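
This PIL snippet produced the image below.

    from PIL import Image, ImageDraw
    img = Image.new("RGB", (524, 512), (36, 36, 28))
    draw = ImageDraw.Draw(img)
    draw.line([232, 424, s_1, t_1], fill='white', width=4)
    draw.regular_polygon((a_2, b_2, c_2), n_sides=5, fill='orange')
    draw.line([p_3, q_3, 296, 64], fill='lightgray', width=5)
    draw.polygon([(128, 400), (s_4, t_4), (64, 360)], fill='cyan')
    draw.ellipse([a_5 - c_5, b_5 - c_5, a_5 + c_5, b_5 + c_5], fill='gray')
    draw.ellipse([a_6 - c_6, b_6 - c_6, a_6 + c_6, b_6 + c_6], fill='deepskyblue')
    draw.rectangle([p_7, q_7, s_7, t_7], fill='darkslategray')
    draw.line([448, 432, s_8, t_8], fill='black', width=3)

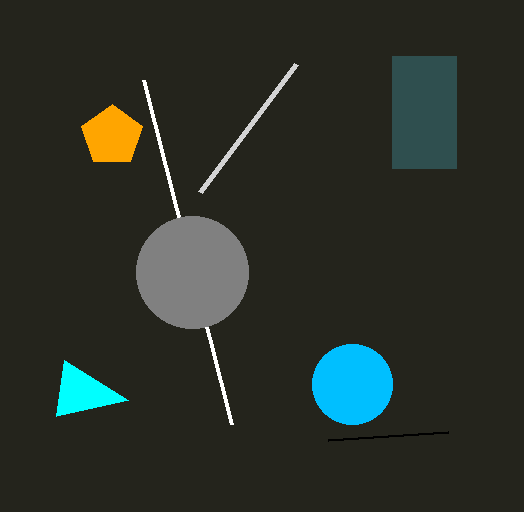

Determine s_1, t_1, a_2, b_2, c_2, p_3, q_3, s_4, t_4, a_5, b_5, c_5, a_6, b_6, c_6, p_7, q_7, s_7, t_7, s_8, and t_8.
s_1 = 144; t_1 = 80; a_2 = 112; b_2 = 136; c_2 = 32; p_3 = 200; q_3 = 192; s_4 = 56; t_4 = 416; a_5 = 192; b_5 = 272; c_5 = 56; a_6 = 352; b_6 = 384; c_6 = 40; p_7 = 392; q_7 = 56; s_7 = 456; t_7 = 168; s_8 = 328; t_8 = 440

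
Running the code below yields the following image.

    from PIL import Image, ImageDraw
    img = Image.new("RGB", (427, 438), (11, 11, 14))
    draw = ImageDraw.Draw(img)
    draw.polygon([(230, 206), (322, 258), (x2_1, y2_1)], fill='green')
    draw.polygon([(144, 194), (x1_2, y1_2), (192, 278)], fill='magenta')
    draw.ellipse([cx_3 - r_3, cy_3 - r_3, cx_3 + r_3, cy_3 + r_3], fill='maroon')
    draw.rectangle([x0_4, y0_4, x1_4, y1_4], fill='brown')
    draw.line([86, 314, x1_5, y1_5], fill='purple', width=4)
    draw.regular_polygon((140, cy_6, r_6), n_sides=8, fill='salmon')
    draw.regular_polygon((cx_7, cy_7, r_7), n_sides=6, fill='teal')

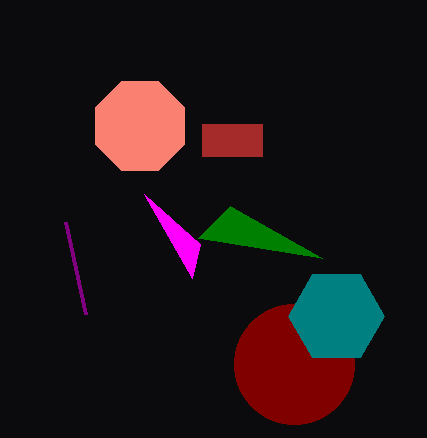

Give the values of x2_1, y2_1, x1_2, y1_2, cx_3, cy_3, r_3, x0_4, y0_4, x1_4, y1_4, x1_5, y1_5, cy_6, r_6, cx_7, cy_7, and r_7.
x2_1 = 198
y2_1 = 238
x1_2 = 200
y1_2 = 244
cx_3 = 294
cy_3 = 364
r_3 = 60
x0_4 = 202
y0_4 = 124
x1_4 = 262
y1_4 = 156
x1_5 = 66
y1_5 = 222
cy_6 = 126
r_6 = 48
cx_7 = 336
cy_7 = 316
r_7 = 48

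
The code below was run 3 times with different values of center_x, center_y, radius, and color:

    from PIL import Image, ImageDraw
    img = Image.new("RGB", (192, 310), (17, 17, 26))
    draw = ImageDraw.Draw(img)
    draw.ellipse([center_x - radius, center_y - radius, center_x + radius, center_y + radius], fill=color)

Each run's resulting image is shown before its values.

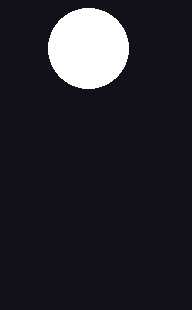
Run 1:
center_x = 88, center_y = 48, radius = 40, color = 'white'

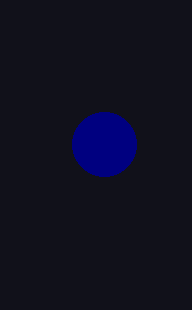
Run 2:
center_x = 104; center_y = 144; radius = 32; color = 'navy'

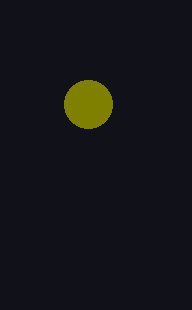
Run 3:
center_x = 88
center_y = 104
radius = 24
color = 'olive'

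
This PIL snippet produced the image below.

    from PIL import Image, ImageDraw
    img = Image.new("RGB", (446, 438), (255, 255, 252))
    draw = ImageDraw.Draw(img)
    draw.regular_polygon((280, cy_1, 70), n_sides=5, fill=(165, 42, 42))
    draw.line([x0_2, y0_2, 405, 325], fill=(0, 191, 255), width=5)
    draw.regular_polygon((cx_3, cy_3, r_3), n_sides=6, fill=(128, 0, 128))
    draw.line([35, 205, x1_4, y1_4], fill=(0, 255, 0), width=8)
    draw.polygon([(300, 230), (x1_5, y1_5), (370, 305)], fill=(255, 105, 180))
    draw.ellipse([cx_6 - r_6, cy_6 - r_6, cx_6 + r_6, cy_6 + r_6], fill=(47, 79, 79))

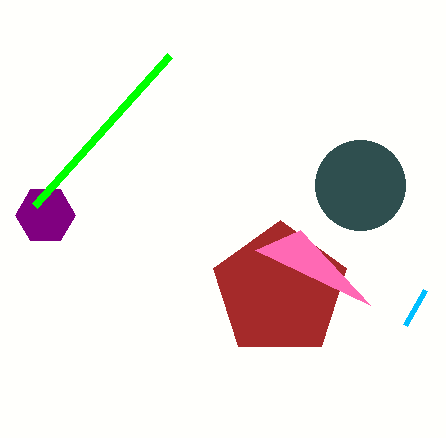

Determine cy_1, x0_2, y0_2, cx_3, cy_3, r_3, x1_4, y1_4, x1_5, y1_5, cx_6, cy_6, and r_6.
cy_1 = 290, x0_2 = 425, y0_2 = 290, cx_3 = 45, cy_3 = 215, r_3 = 30, x1_4 = 170, y1_4 = 55, x1_5 = 255, y1_5 = 250, cx_6 = 360, cy_6 = 185, r_6 = 45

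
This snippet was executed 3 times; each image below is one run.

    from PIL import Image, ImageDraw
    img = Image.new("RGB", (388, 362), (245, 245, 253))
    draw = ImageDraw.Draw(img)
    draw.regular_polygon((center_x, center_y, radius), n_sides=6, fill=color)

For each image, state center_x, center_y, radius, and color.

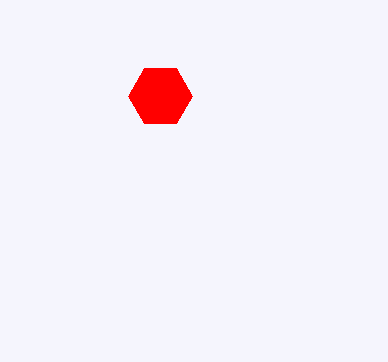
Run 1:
center_x = 160
center_y = 96
radius = 32
color = 'red'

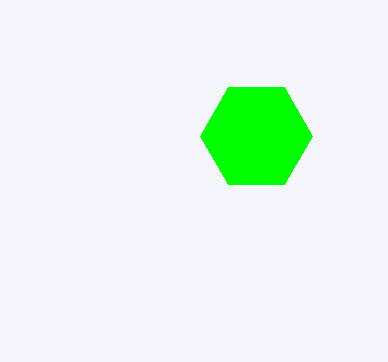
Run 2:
center_x = 256; center_y = 136; radius = 56; color = 'lime'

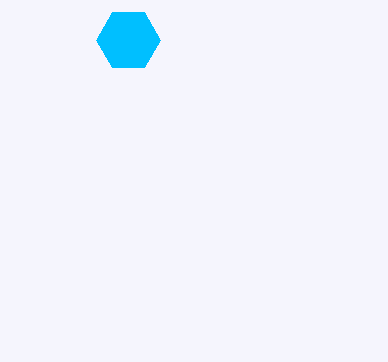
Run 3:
center_x = 128, center_y = 40, radius = 32, color = 'deepskyblue'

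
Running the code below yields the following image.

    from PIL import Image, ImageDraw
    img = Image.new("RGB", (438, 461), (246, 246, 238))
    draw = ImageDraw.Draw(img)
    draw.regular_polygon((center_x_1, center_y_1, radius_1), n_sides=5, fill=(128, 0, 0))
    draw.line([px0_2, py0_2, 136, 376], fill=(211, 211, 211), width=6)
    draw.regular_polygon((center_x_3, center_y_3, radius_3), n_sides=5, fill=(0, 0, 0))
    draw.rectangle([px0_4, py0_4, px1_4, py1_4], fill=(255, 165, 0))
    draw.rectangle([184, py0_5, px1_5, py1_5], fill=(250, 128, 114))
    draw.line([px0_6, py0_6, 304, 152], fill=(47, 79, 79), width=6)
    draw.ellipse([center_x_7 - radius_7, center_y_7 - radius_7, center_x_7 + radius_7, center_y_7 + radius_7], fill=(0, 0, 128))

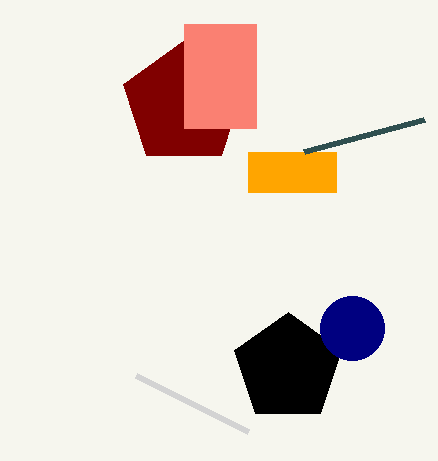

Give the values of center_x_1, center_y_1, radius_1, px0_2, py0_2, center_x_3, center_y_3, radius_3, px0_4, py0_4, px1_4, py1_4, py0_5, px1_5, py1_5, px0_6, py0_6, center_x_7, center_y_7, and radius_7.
center_x_1 = 184, center_y_1 = 104, radius_1 = 64, px0_2 = 248, py0_2 = 432, center_x_3 = 288, center_y_3 = 368, radius_3 = 56, px0_4 = 248, py0_4 = 152, px1_4 = 336, py1_4 = 192, py0_5 = 24, px1_5 = 256, py1_5 = 128, px0_6 = 424, py0_6 = 120, center_x_7 = 352, center_y_7 = 328, radius_7 = 32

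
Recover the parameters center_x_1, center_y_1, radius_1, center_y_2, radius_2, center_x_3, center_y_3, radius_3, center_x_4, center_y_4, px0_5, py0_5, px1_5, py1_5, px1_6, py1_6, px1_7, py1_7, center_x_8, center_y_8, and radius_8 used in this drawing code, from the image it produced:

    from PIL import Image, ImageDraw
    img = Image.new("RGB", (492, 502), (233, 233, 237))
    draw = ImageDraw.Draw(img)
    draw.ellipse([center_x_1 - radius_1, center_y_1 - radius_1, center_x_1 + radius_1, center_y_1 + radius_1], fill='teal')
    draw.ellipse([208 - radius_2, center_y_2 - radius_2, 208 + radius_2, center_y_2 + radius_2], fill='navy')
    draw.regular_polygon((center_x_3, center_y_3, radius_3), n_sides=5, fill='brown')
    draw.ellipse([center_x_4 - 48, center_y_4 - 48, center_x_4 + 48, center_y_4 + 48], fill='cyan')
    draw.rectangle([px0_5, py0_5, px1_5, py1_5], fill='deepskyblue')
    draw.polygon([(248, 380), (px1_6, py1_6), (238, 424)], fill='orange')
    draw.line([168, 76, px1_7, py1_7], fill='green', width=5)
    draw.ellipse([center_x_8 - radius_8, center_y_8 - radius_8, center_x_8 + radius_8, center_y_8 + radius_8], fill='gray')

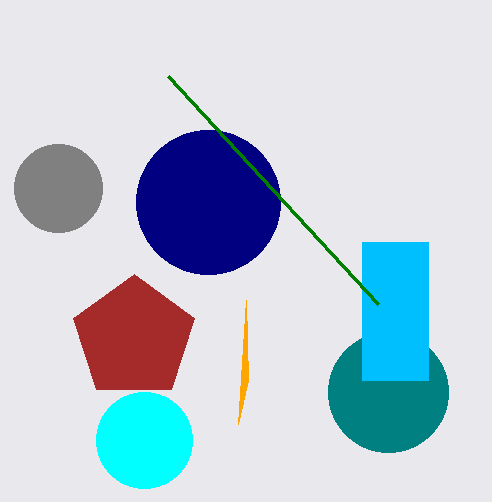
center_x_1 = 388; center_y_1 = 392; radius_1 = 60; center_y_2 = 202; radius_2 = 72; center_x_3 = 134; center_y_3 = 338; radius_3 = 64; center_x_4 = 144; center_y_4 = 440; px0_5 = 362; py0_5 = 242; px1_5 = 428; py1_5 = 380; px1_6 = 246; py1_6 = 300; px1_7 = 378; py1_7 = 304; center_x_8 = 58; center_y_8 = 188; radius_8 = 44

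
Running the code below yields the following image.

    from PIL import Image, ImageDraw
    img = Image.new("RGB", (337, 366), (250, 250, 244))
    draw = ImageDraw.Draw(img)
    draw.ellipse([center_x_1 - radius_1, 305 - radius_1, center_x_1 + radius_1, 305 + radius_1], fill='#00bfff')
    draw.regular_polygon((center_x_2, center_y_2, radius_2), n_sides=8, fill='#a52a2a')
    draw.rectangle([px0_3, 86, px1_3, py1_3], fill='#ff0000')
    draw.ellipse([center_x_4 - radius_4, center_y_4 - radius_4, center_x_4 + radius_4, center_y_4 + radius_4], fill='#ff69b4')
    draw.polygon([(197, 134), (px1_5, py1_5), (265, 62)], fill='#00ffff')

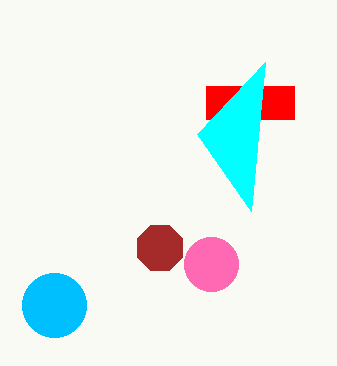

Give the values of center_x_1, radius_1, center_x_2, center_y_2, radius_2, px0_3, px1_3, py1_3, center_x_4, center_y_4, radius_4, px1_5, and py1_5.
center_x_1 = 54
radius_1 = 32
center_x_2 = 160
center_y_2 = 248
radius_2 = 24
px0_3 = 206
px1_3 = 294
py1_3 = 119
center_x_4 = 211
center_y_4 = 264
radius_4 = 27
px1_5 = 251
py1_5 = 211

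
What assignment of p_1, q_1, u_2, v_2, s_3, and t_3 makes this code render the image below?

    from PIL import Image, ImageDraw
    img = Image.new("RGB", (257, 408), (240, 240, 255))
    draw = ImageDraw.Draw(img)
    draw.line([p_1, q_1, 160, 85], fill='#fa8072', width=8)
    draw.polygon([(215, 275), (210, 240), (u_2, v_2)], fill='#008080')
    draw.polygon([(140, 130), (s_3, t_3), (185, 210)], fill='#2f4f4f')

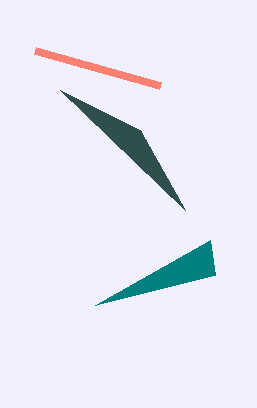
p_1 = 35, q_1 = 50, u_2 = 95, v_2 = 305, s_3 = 60, t_3 = 90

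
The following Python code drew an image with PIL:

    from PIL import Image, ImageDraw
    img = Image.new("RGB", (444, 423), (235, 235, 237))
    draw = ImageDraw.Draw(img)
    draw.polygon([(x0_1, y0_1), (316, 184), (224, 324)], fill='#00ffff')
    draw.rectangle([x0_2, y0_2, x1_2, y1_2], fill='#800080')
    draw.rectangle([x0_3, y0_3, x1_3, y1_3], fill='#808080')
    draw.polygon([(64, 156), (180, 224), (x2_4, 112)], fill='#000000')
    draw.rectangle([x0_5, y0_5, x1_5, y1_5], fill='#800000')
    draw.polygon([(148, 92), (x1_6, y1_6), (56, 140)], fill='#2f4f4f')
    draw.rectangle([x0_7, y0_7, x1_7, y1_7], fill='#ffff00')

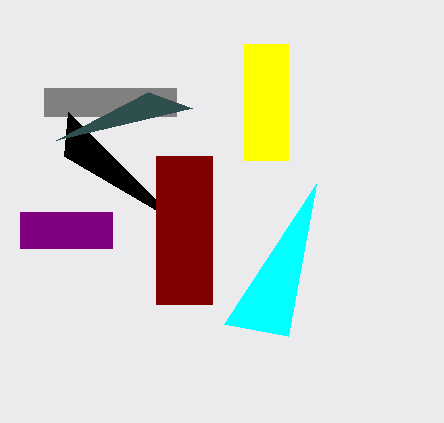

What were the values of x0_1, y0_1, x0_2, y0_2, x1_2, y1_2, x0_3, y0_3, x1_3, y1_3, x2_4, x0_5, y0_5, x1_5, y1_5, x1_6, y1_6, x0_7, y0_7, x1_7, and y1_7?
x0_1 = 288, y0_1 = 336, x0_2 = 20, y0_2 = 212, x1_2 = 112, y1_2 = 248, x0_3 = 44, y0_3 = 88, x1_3 = 176, y1_3 = 116, x2_4 = 68, x0_5 = 156, y0_5 = 156, x1_5 = 212, y1_5 = 304, x1_6 = 192, y1_6 = 108, x0_7 = 244, y0_7 = 44, x1_7 = 288, y1_7 = 160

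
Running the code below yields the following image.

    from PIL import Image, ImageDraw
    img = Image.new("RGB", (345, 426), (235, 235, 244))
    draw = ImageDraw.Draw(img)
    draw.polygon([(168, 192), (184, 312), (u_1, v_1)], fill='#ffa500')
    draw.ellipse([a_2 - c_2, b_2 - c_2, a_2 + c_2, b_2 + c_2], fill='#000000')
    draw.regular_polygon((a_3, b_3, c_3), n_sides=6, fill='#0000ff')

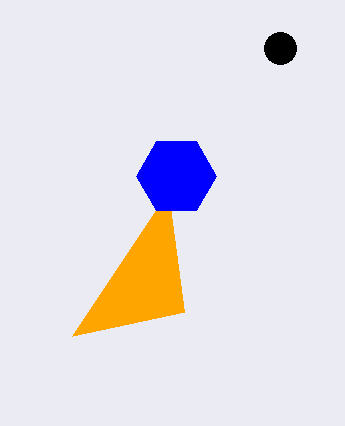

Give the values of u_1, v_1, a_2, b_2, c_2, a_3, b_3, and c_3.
u_1 = 72; v_1 = 336; a_2 = 280; b_2 = 48; c_2 = 16; a_3 = 176; b_3 = 176; c_3 = 40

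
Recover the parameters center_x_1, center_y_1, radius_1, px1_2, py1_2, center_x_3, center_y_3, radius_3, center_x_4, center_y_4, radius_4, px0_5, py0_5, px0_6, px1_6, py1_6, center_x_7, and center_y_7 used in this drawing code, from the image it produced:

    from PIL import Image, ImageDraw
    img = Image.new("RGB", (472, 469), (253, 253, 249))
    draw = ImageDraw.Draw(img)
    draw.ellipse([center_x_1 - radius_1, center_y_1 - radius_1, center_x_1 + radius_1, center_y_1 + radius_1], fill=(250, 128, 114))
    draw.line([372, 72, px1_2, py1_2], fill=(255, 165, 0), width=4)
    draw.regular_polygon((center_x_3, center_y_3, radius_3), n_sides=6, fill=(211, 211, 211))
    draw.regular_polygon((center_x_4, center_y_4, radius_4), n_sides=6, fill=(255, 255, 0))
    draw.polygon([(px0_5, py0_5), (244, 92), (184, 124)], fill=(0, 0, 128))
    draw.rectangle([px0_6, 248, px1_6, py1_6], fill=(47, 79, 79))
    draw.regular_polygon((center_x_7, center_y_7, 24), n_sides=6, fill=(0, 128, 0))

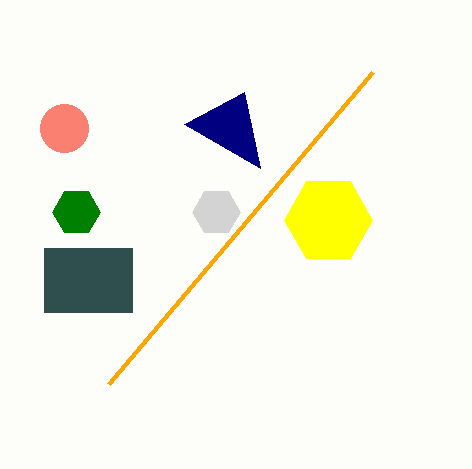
center_x_1 = 64, center_y_1 = 128, radius_1 = 24, px1_2 = 108, py1_2 = 384, center_x_3 = 216, center_y_3 = 212, radius_3 = 24, center_x_4 = 328, center_y_4 = 220, radius_4 = 44, px0_5 = 260, py0_5 = 168, px0_6 = 44, px1_6 = 132, py1_6 = 312, center_x_7 = 76, center_y_7 = 212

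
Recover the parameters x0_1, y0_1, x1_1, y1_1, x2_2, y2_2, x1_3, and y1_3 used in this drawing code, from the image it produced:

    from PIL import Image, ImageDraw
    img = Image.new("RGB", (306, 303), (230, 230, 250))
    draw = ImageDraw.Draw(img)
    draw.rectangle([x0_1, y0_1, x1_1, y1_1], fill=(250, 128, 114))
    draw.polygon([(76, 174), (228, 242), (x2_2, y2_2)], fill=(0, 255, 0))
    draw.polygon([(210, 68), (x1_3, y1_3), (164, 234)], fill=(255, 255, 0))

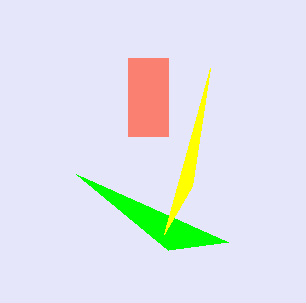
x0_1 = 128; y0_1 = 58; x1_1 = 168; y1_1 = 136; x2_2 = 168; y2_2 = 250; x1_3 = 192; y1_3 = 186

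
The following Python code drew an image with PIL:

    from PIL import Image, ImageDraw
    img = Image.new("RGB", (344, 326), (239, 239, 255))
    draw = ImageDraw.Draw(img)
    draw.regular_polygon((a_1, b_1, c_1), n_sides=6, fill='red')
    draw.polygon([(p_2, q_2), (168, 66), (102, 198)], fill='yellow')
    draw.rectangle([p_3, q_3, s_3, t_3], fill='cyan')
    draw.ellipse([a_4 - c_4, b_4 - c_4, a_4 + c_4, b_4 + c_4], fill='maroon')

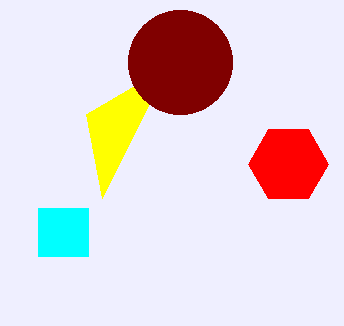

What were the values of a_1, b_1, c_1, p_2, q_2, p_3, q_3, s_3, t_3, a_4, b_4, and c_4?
a_1 = 288
b_1 = 164
c_1 = 40
p_2 = 86
q_2 = 114
p_3 = 38
q_3 = 208
s_3 = 88
t_3 = 256
a_4 = 180
b_4 = 62
c_4 = 52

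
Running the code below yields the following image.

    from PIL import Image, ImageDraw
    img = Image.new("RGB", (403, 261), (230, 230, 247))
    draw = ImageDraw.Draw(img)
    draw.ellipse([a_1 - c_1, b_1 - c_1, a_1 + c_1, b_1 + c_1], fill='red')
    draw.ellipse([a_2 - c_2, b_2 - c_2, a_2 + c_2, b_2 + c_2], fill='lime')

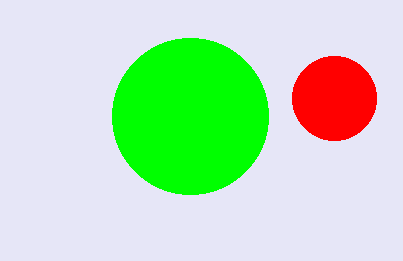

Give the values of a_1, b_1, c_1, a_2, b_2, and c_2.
a_1 = 334, b_1 = 98, c_1 = 42, a_2 = 190, b_2 = 116, c_2 = 78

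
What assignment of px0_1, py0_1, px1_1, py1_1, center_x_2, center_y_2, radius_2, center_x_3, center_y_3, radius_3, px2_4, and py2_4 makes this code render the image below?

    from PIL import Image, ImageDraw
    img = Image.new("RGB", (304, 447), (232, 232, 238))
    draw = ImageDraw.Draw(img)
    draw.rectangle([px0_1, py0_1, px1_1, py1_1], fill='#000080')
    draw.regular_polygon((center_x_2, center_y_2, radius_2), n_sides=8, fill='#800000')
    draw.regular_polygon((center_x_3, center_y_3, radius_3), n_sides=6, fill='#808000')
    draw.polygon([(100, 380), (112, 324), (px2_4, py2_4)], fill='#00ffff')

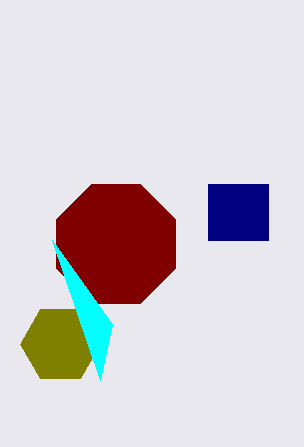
px0_1 = 208, py0_1 = 184, px1_1 = 268, py1_1 = 240, center_x_2 = 116, center_y_2 = 244, radius_2 = 64, center_x_3 = 60, center_y_3 = 344, radius_3 = 40, px2_4 = 52, py2_4 = 240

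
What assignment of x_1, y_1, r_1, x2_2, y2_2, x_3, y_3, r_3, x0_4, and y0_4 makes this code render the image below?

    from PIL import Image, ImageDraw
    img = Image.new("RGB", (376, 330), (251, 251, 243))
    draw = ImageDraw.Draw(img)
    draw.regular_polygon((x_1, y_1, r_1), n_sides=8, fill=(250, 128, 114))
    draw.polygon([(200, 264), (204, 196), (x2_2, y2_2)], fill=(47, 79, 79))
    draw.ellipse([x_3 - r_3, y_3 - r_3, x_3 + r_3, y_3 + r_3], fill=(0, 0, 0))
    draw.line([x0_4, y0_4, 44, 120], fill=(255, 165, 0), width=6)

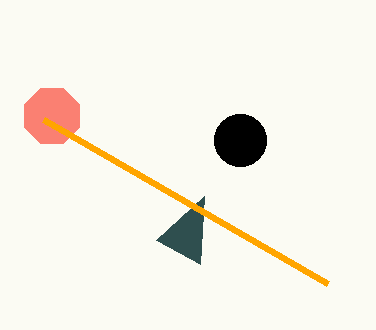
x_1 = 52; y_1 = 116; r_1 = 30; x2_2 = 156; y2_2 = 240; x_3 = 240; y_3 = 140; r_3 = 26; x0_4 = 328; y0_4 = 284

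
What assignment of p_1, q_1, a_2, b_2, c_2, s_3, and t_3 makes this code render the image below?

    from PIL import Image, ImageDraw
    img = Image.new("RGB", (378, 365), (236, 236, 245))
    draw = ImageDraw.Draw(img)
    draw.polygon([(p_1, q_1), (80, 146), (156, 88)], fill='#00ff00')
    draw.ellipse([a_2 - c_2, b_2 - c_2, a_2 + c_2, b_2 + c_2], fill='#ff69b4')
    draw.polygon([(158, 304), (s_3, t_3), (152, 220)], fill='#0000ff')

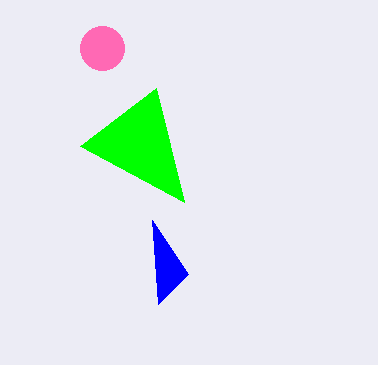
p_1 = 184, q_1 = 202, a_2 = 102, b_2 = 48, c_2 = 22, s_3 = 188, t_3 = 274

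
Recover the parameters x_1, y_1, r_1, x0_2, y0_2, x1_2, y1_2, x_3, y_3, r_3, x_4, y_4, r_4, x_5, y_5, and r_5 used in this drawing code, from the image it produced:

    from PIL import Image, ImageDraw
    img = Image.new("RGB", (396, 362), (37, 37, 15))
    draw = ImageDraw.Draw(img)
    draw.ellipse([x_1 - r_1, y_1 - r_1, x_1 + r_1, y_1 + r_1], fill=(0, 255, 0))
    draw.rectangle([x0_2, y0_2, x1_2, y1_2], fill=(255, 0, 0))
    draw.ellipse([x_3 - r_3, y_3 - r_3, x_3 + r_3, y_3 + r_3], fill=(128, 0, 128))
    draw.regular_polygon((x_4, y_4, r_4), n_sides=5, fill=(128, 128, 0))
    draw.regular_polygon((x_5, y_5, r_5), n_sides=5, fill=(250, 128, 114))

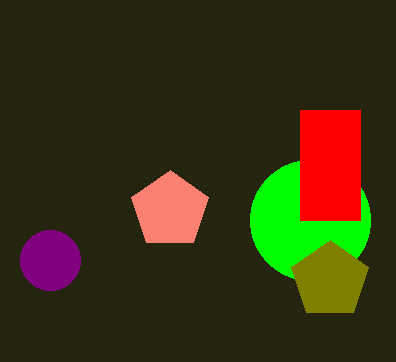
x_1 = 310, y_1 = 220, r_1 = 60, x0_2 = 300, y0_2 = 110, x1_2 = 360, y1_2 = 220, x_3 = 50, y_3 = 260, r_3 = 30, x_4 = 330, y_4 = 280, r_4 = 40, x_5 = 170, y_5 = 210, r_5 = 40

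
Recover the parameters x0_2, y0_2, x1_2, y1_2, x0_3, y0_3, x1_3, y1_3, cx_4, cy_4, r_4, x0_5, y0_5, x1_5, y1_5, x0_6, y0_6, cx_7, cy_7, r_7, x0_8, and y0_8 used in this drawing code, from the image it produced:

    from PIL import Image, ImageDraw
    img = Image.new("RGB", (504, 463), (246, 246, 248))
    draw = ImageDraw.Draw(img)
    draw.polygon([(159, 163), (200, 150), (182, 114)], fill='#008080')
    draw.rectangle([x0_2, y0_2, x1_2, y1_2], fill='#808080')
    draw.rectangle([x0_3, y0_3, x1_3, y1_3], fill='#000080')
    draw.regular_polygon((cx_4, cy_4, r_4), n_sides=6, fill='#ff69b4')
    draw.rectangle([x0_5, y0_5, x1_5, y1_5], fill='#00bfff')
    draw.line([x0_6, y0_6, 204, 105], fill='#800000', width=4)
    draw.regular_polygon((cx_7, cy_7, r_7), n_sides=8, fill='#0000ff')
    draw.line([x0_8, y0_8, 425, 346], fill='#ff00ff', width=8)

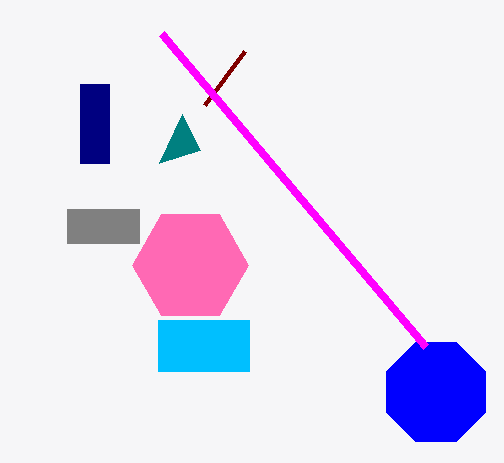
x0_2 = 67
y0_2 = 209
x1_2 = 139
y1_2 = 243
x0_3 = 80
y0_3 = 84
x1_3 = 109
y1_3 = 163
cx_4 = 190
cy_4 = 265
r_4 = 58
x0_5 = 158
y0_5 = 320
x1_5 = 249
y1_5 = 371
x0_6 = 244
y0_6 = 51
cx_7 = 436
cy_7 = 392
r_7 = 54
x0_8 = 161
y0_8 = 33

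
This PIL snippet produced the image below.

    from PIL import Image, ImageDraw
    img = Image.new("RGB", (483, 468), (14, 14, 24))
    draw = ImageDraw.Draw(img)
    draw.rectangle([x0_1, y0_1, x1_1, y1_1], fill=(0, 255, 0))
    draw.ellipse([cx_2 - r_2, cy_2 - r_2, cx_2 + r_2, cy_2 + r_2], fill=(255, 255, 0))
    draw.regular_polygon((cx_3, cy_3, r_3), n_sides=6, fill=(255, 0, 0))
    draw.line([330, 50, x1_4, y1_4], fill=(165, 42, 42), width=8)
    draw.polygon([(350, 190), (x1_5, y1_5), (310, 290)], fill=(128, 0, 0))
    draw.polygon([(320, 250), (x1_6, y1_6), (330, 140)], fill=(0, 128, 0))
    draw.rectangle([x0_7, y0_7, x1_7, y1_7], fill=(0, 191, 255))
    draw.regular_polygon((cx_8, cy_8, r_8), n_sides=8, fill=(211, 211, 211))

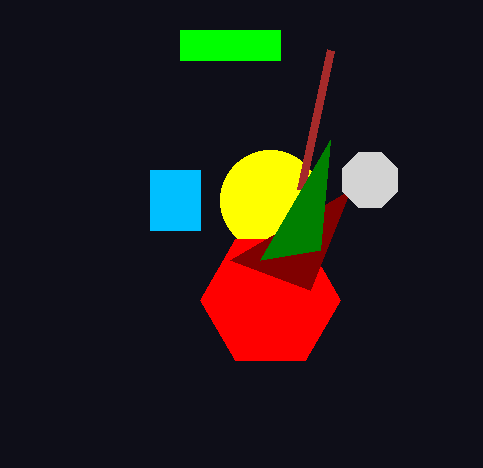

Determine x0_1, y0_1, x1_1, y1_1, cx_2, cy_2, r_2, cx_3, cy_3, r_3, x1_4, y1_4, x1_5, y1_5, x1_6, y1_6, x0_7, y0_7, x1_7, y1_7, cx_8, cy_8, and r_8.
x0_1 = 180
y0_1 = 30
x1_1 = 280
y1_1 = 60
cx_2 = 270
cy_2 = 200
r_2 = 50
cx_3 = 270
cy_3 = 300
r_3 = 70
x1_4 = 300
y1_4 = 190
x1_5 = 230
y1_5 = 260
x1_6 = 260
y1_6 = 260
x0_7 = 150
y0_7 = 170
x1_7 = 200
y1_7 = 230
cx_8 = 370
cy_8 = 180
r_8 = 30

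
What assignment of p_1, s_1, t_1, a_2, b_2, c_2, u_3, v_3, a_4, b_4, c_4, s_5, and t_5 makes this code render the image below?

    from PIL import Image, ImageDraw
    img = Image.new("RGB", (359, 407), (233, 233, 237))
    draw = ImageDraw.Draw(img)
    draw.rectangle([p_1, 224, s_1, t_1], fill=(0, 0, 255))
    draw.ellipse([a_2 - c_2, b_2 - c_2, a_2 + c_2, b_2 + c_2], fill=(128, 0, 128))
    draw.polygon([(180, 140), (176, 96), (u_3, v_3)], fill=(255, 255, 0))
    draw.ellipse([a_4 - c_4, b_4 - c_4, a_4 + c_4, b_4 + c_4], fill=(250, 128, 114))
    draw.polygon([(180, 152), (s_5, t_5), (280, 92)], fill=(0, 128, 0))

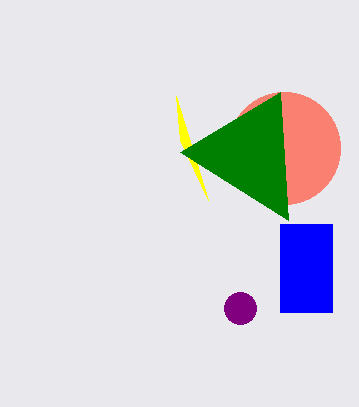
p_1 = 280; s_1 = 332; t_1 = 312; a_2 = 240; b_2 = 308; c_2 = 16; u_3 = 208; v_3 = 200; a_4 = 284; b_4 = 148; c_4 = 56; s_5 = 288; t_5 = 220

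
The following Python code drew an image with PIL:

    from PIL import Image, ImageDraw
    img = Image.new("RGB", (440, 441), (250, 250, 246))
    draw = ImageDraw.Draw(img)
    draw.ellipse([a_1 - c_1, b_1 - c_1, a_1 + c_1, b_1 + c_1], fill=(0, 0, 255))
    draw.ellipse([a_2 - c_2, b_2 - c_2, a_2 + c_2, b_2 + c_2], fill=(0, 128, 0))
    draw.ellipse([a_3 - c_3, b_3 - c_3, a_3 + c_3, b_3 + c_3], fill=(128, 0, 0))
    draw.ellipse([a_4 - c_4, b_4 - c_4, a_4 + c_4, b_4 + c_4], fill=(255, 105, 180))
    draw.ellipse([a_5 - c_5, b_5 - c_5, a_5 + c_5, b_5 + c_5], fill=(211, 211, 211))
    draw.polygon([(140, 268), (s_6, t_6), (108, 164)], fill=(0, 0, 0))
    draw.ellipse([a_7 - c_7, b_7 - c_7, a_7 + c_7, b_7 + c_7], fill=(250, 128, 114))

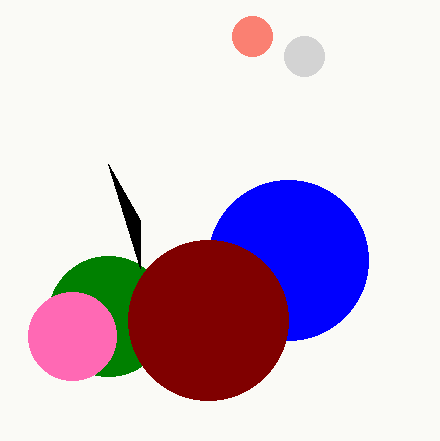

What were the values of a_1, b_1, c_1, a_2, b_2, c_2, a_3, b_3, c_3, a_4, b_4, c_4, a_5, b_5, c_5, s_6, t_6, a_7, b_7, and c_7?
a_1 = 288; b_1 = 260; c_1 = 80; a_2 = 108; b_2 = 316; c_2 = 60; a_3 = 208; b_3 = 320; c_3 = 80; a_4 = 72; b_4 = 336; c_4 = 44; a_5 = 304; b_5 = 56; c_5 = 20; s_6 = 140; t_6 = 220; a_7 = 252; b_7 = 36; c_7 = 20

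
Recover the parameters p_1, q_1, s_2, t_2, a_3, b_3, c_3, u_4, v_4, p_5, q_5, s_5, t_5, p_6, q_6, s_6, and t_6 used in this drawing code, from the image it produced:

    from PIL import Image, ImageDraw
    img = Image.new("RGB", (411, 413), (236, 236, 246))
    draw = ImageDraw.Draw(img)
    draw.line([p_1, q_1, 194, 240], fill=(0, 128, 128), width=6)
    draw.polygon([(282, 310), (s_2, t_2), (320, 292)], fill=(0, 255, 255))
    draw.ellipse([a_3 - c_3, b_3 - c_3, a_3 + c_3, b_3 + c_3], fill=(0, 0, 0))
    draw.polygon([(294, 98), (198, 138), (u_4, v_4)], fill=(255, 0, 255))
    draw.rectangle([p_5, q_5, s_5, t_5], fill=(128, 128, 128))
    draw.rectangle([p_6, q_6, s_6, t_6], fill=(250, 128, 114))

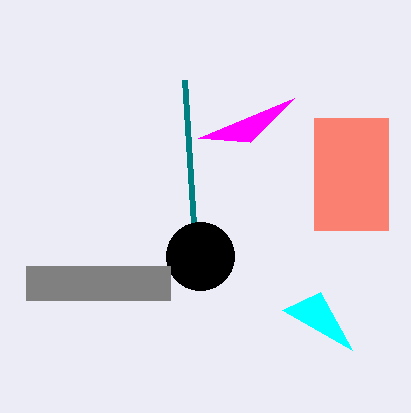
p_1 = 184, q_1 = 80, s_2 = 352, t_2 = 350, a_3 = 200, b_3 = 256, c_3 = 34, u_4 = 250, v_4 = 142, p_5 = 26, q_5 = 266, s_5 = 170, t_5 = 300, p_6 = 314, q_6 = 118, s_6 = 388, t_6 = 230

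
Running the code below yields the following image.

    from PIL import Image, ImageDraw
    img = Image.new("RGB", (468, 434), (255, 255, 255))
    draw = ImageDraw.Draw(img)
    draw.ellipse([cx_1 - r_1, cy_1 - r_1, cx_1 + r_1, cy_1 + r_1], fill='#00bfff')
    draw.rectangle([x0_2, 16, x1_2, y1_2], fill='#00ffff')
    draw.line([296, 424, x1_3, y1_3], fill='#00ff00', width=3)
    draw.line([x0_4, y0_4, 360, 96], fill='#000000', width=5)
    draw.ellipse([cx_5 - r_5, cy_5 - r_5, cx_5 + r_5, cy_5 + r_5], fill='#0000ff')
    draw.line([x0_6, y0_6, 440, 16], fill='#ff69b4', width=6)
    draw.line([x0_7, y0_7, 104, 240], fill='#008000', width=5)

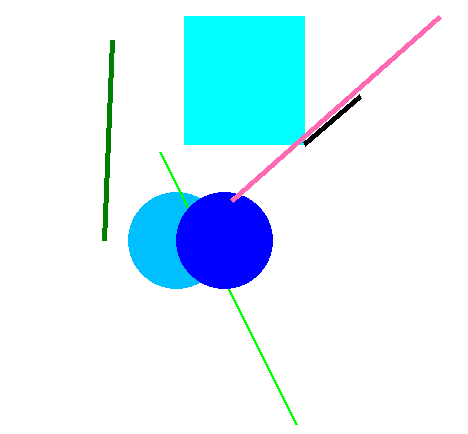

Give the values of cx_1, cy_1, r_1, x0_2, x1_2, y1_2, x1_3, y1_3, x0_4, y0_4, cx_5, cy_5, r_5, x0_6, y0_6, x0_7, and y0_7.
cx_1 = 176; cy_1 = 240; r_1 = 48; x0_2 = 184; x1_2 = 304; y1_2 = 144; x1_3 = 160; y1_3 = 152; x0_4 = 304; y0_4 = 144; cx_5 = 224; cy_5 = 240; r_5 = 48; x0_6 = 232; y0_6 = 200; x0_7 = 112; y0_7 = 40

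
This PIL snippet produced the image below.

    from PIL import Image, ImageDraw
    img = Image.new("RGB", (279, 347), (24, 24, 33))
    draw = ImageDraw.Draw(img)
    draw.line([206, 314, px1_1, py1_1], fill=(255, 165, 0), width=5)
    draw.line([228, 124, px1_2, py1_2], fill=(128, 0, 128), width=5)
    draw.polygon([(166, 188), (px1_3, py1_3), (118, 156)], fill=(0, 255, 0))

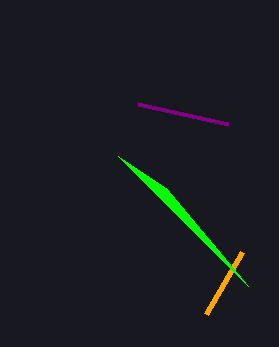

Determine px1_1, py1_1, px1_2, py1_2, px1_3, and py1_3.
px1_1 = 242; py1_1 = 252; px1_2 = 138; py1_2 = 104; px1_3 = 248; py1_3 = 286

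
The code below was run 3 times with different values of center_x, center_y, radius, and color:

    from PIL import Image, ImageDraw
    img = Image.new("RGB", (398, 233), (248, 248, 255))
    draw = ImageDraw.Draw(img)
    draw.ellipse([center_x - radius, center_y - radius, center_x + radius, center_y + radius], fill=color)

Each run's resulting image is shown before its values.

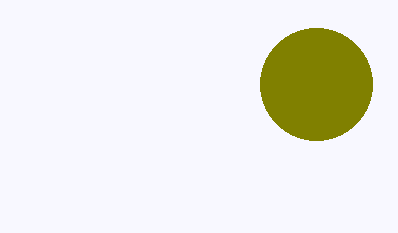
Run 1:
center_x = 316, center_y = 84, radius = 56, color = 'olive'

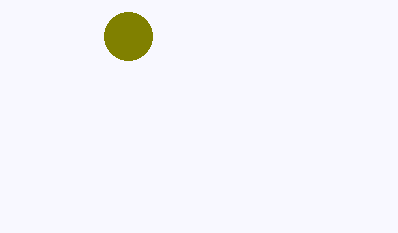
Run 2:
center_x = 128
center_y = 36
radius = 24
color = 'olive'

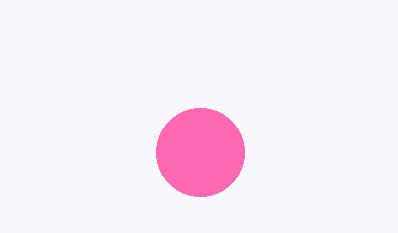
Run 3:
center_x = 200
center_y = 152
radius = 44
color = 'hotpink'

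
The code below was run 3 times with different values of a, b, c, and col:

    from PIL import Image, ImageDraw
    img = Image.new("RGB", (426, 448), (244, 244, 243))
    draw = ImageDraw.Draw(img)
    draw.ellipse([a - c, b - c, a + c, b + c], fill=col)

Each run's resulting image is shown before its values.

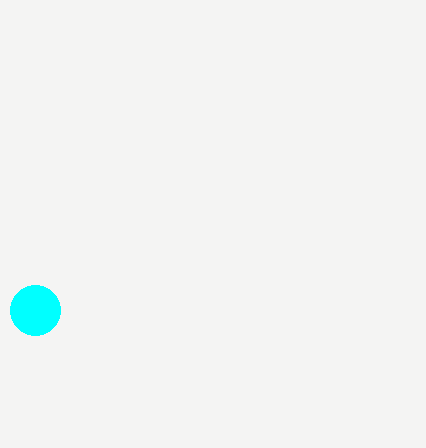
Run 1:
a = 35, b = 310, c = 25, col = 'cyan'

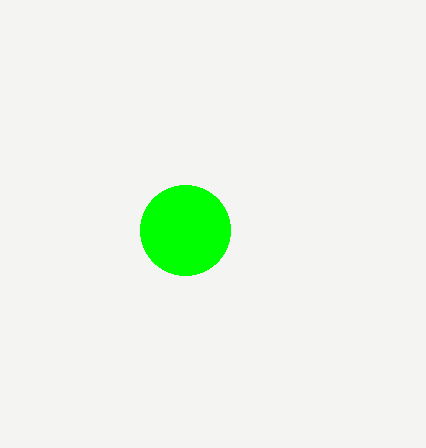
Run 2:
a = 185, b = 230, c = 45, col = 'lime'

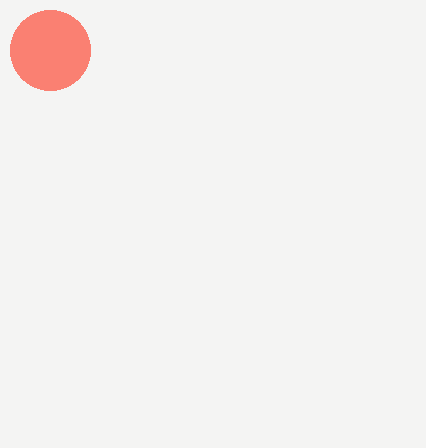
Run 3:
a = 50, b = 50, c = 40, col = 'salmon'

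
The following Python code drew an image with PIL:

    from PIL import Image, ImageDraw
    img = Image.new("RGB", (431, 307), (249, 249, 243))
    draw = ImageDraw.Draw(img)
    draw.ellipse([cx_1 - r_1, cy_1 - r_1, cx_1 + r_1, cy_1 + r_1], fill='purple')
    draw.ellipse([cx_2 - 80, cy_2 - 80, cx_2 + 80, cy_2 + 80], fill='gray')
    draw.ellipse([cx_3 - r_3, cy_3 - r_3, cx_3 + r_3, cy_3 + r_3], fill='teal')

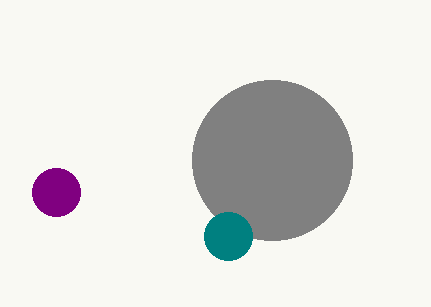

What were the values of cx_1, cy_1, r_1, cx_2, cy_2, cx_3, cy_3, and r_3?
cx_1 = 56
cy_1 = 192
r_1 = 24
cx_2 = 272
cy_2 = 160
cx_3 = 228
cy_3 = 236
r_3 = 24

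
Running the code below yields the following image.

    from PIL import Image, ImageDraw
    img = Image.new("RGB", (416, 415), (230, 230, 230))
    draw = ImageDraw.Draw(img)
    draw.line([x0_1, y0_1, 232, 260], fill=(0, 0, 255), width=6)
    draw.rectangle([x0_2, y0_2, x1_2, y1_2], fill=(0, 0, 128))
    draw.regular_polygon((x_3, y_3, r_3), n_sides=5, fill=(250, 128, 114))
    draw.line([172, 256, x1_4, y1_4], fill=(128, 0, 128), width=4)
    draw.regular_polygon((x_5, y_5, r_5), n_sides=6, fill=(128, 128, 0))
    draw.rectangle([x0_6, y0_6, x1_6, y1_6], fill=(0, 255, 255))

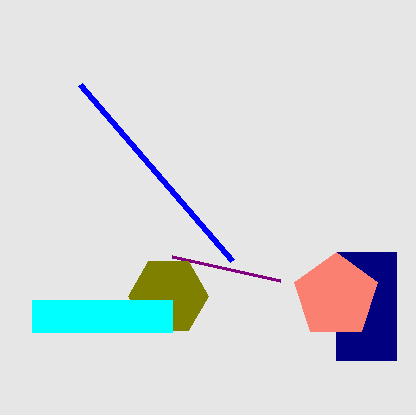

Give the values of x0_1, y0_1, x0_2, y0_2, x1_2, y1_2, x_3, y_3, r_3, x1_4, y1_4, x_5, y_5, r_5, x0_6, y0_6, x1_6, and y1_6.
x0_1 = 80
y0_1 = 84
x0_2 = 336
y0_2 = 252
x1_2 = 396
y1_2 = 360
x_3 = 336
y_3 = 296
r_3 = 44
x1_4 = 280
y1_4 = 280
x_5 = 168
y_5 = 296
r_5 = 40
x0_6 = 32
y0_6 = 300
x1_6 = 172
y1_6 = 332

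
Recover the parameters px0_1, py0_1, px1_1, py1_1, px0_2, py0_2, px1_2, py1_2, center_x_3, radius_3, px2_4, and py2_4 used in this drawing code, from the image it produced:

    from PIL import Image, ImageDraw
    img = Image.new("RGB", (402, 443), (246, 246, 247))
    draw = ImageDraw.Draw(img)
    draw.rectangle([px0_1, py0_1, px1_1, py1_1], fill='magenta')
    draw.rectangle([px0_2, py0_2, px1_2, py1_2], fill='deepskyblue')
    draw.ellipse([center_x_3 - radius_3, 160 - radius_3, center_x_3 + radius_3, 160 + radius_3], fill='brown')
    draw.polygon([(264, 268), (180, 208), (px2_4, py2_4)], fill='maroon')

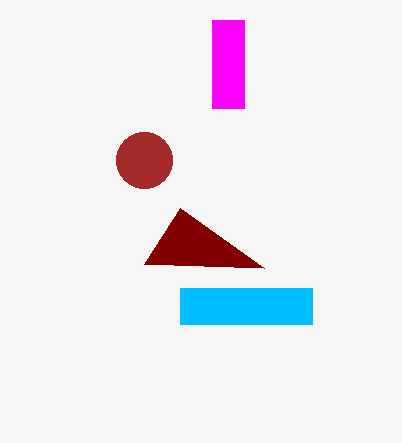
px0_1 = 212; py0_1 = 20; px1_1 = 244; py1_1 = 108; px0_2 = 180; py0_2 = 288; px1_2 = 312; py1_2 = 324; center_x_3 = 144; radius_3 = 28; px2_4 = 144; py2_4 = 264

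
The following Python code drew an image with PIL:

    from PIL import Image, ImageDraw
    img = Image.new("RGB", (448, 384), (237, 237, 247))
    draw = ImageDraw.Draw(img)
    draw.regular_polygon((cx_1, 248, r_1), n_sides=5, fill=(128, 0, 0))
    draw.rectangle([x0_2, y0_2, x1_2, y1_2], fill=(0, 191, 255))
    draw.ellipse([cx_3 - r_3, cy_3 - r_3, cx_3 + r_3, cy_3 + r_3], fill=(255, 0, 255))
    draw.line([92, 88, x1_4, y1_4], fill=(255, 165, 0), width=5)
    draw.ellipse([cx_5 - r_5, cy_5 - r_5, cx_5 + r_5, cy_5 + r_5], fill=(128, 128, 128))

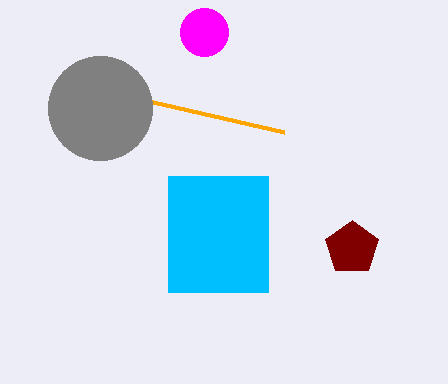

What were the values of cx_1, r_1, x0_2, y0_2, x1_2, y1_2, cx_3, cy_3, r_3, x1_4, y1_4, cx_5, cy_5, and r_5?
cx_1 = 352; r_1 = 28; x0_2 = 168; y0_2 = 176; x1_2 = 268; y1_2 = 292; cx_3 = 204; cy_3 = 32; r_3 = 24; x1_4 = 284; y1_4 = 132; cx_5 = 100; cy_5 = 108; r_5 = 52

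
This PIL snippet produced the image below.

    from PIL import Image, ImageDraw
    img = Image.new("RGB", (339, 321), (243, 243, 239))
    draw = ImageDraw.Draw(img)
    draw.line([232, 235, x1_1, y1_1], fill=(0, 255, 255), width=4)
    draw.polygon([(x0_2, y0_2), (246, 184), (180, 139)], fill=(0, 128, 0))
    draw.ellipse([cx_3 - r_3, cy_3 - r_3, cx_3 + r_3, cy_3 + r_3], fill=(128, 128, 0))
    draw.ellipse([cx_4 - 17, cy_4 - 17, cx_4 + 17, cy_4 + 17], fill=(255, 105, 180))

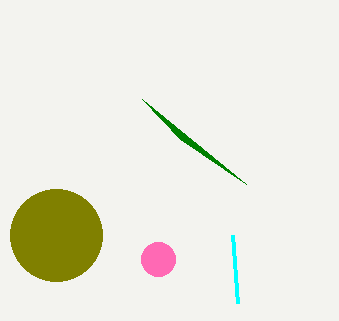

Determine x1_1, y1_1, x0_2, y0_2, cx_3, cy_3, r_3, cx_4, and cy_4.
x1_1 = 237; y1_1 = 303; x0_2 = 142; y0_2 = 99; cx_3 = 56; cy_3 = 235; r_3 = 46; cx_4 = 158; cy_4 = 259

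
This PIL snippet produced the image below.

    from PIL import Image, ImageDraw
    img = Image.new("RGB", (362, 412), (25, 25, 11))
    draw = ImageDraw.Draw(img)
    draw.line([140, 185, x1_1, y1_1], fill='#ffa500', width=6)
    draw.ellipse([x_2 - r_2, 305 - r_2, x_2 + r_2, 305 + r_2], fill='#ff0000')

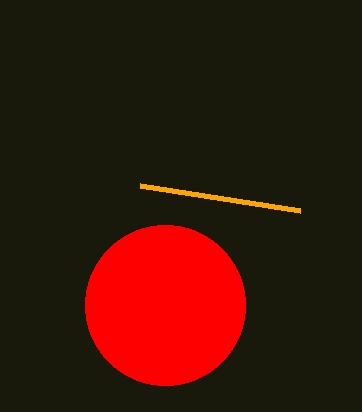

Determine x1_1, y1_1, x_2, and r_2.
x1_1 = 300; y1_1 = 210; x_2 = 165; r_2 = 80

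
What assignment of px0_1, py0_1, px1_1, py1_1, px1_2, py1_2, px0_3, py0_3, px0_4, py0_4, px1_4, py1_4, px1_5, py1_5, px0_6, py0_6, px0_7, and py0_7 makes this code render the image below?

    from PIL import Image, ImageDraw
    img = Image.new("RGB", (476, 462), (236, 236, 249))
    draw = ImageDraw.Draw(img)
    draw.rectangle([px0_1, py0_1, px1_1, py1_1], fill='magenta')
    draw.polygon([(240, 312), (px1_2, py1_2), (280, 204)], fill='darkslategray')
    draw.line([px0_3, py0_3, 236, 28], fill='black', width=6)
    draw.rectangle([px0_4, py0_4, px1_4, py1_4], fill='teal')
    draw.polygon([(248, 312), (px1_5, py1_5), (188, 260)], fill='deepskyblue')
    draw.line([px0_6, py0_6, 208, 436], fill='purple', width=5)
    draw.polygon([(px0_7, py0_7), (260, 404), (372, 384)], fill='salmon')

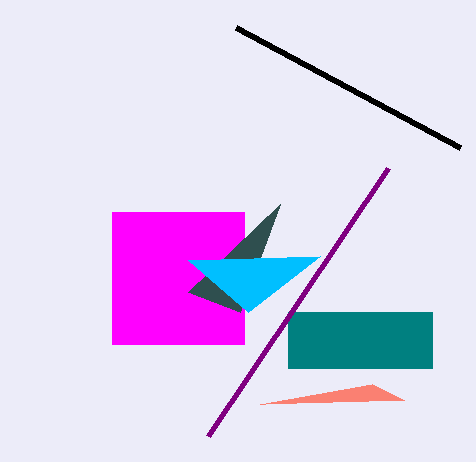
px0_1 = 112; py0_1 = 212; px1_1 = 244; py1_1 = 344; px1_2 = 188; py1_2 = 292; px0_3 = 460; py0_3 = 148; px0_4 = 288; py0_4 = 312; px1_4 = 432; py1_4 = 368; px1_5 = 320; py1_5 = 256; px0_6 = 388; py0_6 = 168; px0_7 = 404; py0_7 = 400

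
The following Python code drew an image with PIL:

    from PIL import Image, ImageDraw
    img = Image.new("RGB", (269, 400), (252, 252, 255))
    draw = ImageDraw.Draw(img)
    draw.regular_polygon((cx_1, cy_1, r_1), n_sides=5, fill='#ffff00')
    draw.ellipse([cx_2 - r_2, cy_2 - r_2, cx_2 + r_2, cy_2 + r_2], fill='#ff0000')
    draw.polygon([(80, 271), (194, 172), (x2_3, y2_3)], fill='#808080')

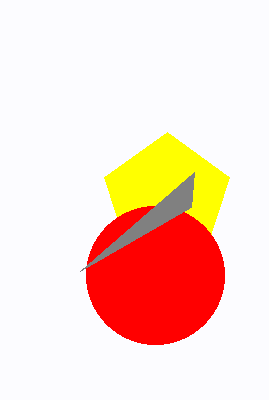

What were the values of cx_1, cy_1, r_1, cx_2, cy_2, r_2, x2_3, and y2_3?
cx_1 = 167
cy_1 = 198
r_1 = 66
cx_2 = 155
cy_2 = 275
r_2 = 69
x2_3 = 191
y2_3 = 207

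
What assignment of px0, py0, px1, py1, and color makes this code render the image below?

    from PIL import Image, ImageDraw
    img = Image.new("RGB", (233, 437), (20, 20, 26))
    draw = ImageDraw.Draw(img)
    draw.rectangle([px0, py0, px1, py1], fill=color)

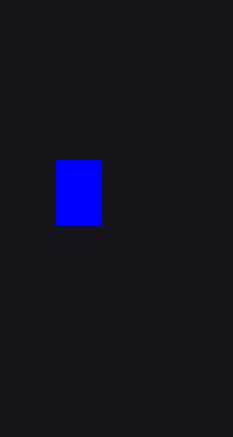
px0 = 56, py0 = 160, px1 = 100, py1 = 224, color = 'blue'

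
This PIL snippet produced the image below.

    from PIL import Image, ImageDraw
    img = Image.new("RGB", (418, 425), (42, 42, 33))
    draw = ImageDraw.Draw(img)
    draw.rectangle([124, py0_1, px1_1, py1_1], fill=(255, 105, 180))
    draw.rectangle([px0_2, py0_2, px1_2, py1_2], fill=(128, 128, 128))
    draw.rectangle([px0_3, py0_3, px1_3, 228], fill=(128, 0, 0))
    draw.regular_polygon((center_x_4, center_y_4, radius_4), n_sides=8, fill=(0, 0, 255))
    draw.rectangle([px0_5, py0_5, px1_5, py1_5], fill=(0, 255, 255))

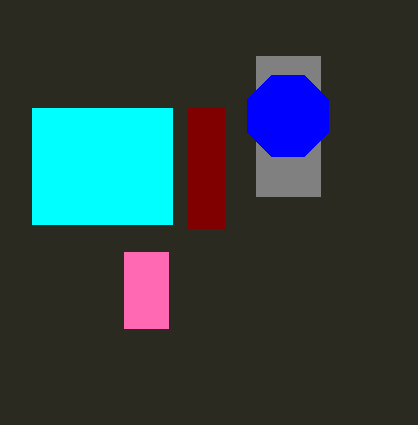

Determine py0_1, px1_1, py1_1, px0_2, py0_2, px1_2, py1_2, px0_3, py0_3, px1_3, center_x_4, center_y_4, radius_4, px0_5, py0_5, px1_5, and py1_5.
py0_1 = 252
px1_1 = 168
py1_1 = 328
px0_2 = 256
py0_2 = 56
px1_2 = 320
py1_2 = 196
px0_3 = 188
py0_3 = 108
px1_3 = 224
center_x_4 = 288
center_y_4 = 116
radius_4 = 44
px0_5 = 32
py0_5 = 108
px1_5 = 172
py1_5 = 224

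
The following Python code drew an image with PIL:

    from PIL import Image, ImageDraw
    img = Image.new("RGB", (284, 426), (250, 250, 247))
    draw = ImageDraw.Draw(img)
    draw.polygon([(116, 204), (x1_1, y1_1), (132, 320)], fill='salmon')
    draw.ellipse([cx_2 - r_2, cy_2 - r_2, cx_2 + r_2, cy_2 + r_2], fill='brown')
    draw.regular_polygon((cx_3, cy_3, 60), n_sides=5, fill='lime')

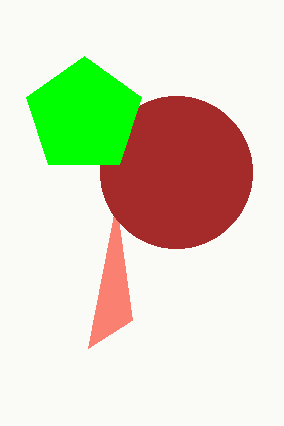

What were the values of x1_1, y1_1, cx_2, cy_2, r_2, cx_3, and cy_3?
x1_1 = 88
y1_1 = 348
cx_2 = 176
cy_2 = 172
r_2 = 76
cx_3 = 84
cy_3 = 116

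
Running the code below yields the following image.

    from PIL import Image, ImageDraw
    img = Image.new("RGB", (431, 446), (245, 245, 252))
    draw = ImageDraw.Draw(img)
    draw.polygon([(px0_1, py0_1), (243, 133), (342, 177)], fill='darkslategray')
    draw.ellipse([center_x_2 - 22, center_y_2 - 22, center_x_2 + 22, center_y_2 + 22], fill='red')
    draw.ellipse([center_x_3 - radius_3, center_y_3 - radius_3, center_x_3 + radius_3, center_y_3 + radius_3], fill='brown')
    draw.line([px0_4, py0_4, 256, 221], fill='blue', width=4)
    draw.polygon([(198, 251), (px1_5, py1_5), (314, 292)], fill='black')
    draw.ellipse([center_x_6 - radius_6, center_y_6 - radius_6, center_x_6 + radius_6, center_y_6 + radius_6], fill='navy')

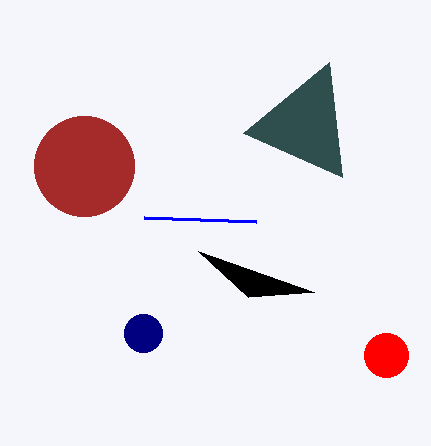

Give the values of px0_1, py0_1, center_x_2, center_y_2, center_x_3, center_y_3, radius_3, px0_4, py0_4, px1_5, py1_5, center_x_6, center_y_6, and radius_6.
px0_1 = 329, py0_1 = 62, center_x_2 = 386, center_y_2 = 355, center_x_3 = 84, center_y_3 = 166, radius_3 = 50, px0_4 = 144, py0_4 = 217, px1_5 = 248, py1_5 = 297, center_x_6 = 143, center_y_6 = 333, radius_6 = 19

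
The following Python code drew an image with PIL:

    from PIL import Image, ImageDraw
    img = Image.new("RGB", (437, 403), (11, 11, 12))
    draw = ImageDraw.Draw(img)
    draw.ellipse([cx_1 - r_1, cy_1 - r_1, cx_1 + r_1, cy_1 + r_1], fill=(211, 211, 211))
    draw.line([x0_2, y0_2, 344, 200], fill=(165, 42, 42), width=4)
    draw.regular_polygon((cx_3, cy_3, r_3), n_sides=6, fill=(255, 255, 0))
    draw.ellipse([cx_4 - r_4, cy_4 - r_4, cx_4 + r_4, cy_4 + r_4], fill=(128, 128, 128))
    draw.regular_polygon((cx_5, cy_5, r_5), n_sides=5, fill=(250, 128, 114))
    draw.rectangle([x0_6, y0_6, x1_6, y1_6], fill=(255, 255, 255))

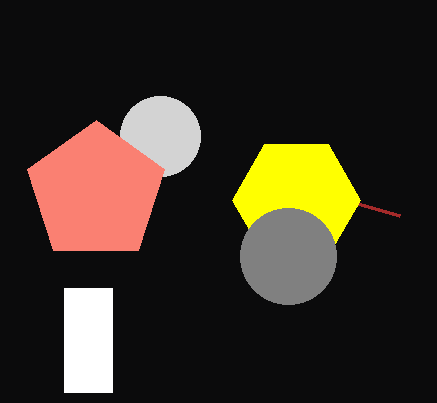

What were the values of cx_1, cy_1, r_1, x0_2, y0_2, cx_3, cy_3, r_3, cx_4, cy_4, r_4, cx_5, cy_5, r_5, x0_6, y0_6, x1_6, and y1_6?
cx_1 = 160, cy_1 = 136, r_1 = 40, x0_2 = 400, y0_2 = 216, cx_3 = 296, cy_3 = 200, r_3 = 64, cx_4 = 288, cy_4 = 256, r_4 = 48, cx_5 = 96, cy_5 = 192, r_5 = 72, x0_6 = 64, y0_6 = 288, x1_6 = 112, y1_6 = 392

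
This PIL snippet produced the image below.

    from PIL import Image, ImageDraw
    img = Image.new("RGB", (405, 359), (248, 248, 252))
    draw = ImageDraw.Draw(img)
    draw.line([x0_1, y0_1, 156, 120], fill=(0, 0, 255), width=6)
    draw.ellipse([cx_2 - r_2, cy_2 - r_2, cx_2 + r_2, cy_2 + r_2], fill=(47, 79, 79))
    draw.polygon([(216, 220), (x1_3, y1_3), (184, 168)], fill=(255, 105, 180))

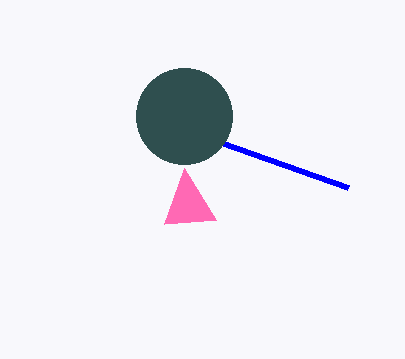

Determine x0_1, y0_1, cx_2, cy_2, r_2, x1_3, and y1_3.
x0_1 = 348; y0_1 = 188; cx_2 = 184; cy_2 = 116; r_2 = 48; x1_3 = 164; y1_3 = 224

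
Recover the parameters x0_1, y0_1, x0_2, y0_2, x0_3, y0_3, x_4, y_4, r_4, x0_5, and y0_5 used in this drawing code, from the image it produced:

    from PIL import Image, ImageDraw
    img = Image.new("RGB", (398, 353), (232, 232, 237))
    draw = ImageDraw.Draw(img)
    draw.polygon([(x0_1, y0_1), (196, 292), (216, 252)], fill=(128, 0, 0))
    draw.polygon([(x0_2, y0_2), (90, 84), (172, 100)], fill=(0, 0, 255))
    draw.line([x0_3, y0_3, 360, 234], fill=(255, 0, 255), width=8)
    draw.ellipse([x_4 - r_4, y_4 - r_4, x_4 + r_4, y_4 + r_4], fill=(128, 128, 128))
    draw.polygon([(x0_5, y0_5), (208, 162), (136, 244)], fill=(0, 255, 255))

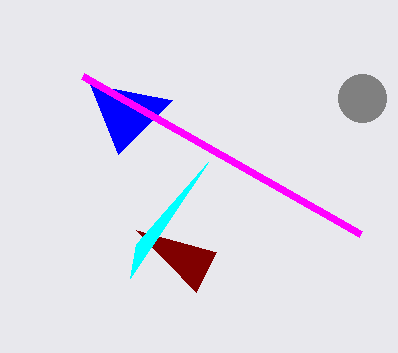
x0_1 = 136, y0_1 = 230, x0_2 = 118, y0_2 = 154, x0_3 = 82, y0_3 = 76, x_4 = 362, y_4 = 98, r_4 = 24, x0_5 = 130, y0_5 = 278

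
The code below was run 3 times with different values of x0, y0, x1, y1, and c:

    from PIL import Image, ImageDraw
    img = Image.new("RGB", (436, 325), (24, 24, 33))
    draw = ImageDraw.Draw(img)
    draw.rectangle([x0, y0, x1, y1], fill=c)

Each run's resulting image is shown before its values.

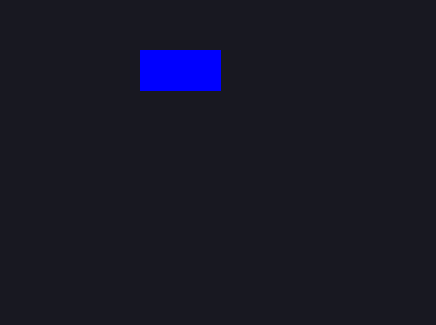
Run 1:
x0 = 140
y0 = 50
x1 = 220
y1 = 90
c = 'blue'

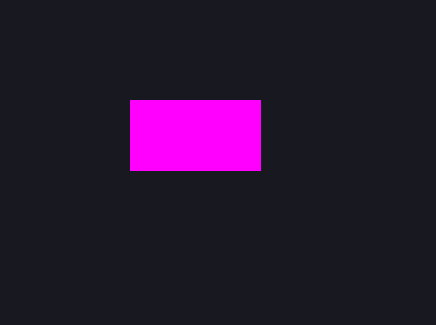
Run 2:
x0 = 130; y0 = 100; x1 = 260; y1 = 170; c = 'magenta'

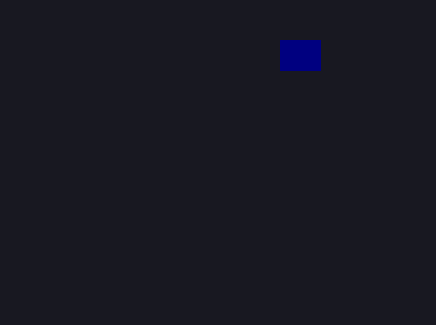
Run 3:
x0 = 280; y0 = 40; x1 = 320; y1 = 70; c = 'navy'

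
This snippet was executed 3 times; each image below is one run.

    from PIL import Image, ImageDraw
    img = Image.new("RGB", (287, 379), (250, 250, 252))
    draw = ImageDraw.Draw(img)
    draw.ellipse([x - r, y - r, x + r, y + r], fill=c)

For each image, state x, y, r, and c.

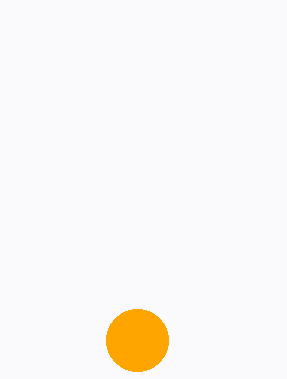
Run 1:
x = 137
y = 340
r = 31
c = 'orange'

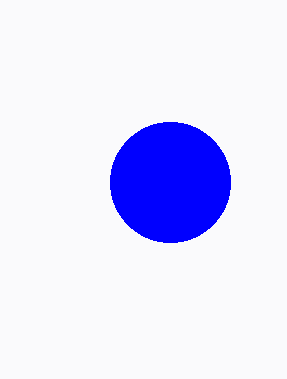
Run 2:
x = 170, y = 182, r = 60, c = 'blue'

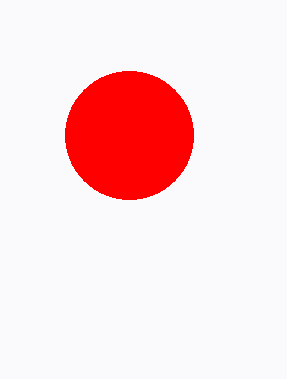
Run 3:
x = 129, y = 135, r = 64, c = 'red'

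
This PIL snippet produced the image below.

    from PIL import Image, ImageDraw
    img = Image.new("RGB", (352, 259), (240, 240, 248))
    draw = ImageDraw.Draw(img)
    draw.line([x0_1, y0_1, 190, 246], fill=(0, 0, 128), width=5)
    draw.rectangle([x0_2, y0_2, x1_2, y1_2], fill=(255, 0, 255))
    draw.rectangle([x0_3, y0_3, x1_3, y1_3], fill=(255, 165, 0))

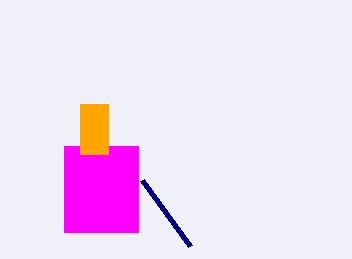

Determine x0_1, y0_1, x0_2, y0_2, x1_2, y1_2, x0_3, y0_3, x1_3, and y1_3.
x0_1 = 142; y0_1 = 180; x0_2 = 64; y0_2 = 146; x1_2 = 138; y1_2 = 232; x0_3 = 80; y0_3 = 104; x1_3 = 108; y1_3 = 154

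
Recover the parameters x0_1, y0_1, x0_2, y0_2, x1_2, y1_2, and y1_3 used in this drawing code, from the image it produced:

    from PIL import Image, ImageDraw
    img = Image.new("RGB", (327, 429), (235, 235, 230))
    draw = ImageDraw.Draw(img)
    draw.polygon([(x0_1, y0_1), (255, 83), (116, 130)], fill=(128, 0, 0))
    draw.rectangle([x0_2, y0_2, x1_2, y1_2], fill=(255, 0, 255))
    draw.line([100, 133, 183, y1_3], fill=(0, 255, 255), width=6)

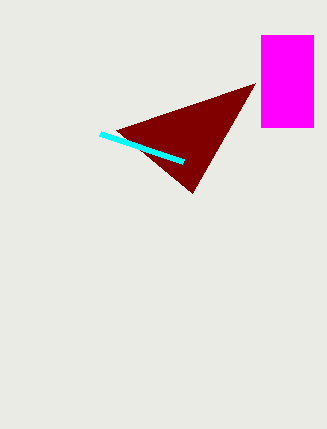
x0_1 = 192, y0_1 = 193, x0_2 = 261, y0_2 = 35, x1_2 = 313, y1_2 = 127, y1_3 = 161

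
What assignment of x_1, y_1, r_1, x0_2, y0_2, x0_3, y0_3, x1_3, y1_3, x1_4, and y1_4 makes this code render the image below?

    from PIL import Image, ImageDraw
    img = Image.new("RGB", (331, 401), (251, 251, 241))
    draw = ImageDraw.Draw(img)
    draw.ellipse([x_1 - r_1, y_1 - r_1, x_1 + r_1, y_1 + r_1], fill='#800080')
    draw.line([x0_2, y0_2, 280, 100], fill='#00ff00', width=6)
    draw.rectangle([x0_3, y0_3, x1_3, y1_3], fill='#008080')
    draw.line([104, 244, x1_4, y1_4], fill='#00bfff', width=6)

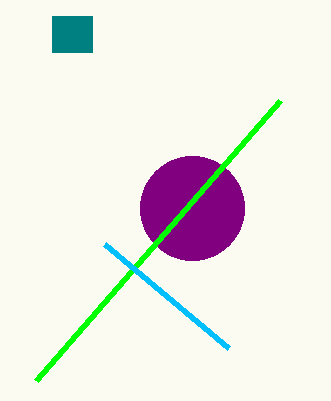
x_1 = 192; y_1 = 208; r_1 = 52; x0_2 = 36; y0_2 = 380; x0_3 = 52; y0_3 = 16; x1_3 = 92; y1_3 = 52; x1_4 = 228; y1_4 = 348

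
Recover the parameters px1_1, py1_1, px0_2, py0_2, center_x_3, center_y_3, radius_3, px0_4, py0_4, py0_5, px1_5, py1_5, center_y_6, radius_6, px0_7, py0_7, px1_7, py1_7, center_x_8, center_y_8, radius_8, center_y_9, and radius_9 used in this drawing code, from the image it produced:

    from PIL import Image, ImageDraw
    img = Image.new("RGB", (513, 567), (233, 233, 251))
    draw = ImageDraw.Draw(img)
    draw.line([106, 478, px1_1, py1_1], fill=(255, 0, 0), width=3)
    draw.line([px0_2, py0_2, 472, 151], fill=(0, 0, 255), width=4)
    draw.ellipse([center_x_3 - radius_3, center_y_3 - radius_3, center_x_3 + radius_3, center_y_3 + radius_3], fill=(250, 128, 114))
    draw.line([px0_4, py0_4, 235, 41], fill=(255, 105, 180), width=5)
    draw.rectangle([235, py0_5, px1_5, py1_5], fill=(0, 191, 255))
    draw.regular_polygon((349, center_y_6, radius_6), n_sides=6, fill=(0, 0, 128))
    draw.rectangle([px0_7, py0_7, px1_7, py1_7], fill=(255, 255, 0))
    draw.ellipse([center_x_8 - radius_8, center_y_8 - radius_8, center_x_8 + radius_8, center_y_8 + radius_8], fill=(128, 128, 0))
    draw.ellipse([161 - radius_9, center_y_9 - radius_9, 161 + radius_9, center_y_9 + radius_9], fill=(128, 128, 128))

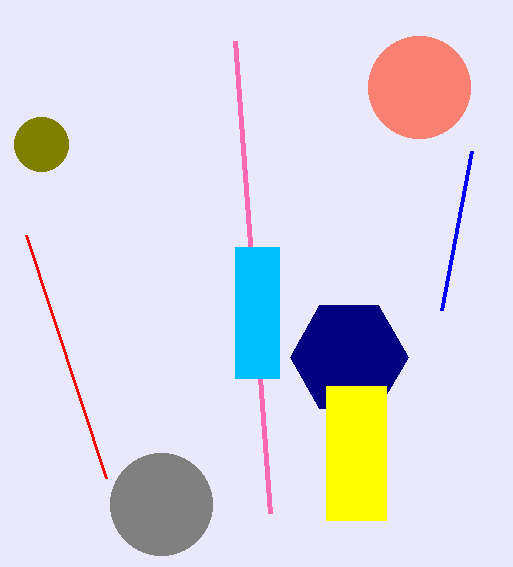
px1_1 = 26, py1_1 = 235, px0_2 = 442, py0_2 = 310, center_x_3 = 419, center_y_3 = 87, radius_3 = 51, px0_4 = 270, py0_4 = 513, py0_5 = 247, px1_5 = 279, py1_5 = 378, center_y_6 = 357, radius_6 = 59, px0_7 = 326, py0_7 = 386, px1_7 = 386, py1_7 = 520, center_x_8 = 41, center_y_8 = 144, radius_8 = 27, center_y_9 = 504, radius_9 = 51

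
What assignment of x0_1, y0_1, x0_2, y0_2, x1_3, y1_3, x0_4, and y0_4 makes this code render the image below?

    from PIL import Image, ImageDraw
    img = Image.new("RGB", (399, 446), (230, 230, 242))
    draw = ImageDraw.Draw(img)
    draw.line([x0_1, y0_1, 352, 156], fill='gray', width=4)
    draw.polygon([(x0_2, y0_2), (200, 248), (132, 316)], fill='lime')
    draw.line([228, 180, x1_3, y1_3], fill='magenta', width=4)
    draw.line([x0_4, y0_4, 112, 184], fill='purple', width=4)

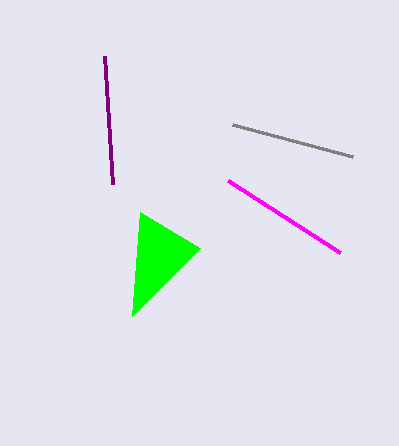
x0_1 = 232
y0_1 = 124
x0_2 = 140
y0_2 = 212
x1_3 = 340
y1_3 = 252
x0_4 = 104
y0_4 = 56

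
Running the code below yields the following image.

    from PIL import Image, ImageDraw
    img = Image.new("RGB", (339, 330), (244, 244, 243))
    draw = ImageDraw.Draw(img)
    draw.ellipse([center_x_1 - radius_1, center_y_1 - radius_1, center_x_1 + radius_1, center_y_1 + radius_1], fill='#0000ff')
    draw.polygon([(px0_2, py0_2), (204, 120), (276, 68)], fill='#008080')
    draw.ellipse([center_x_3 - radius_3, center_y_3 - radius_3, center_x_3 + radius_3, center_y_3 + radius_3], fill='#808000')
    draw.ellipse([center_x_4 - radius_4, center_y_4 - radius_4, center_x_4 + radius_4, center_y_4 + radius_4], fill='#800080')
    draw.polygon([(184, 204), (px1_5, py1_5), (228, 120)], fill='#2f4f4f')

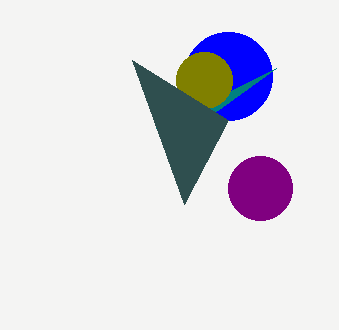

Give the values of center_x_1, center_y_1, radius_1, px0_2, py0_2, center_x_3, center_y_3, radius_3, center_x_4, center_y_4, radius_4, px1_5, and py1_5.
center_x_1 = 228
center_y_1 = 76
radius_1 = 44
px0_2 = 156
py0_2 = 128
center_x_3 = 204
center_y_3 = 80
radius_3 = 28
center_x_4 = 260
center_y_4 = 188
radius_4 = 32
px1_5 = 132
py1_5 = 60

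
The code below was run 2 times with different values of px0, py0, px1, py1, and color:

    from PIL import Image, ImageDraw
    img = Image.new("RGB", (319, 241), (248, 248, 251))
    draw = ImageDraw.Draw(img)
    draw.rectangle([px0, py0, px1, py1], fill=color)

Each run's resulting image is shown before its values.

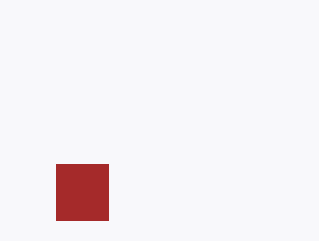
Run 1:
px0 = 56
py0 = 164
px1 = 108
py1 = 220
color = 'brown'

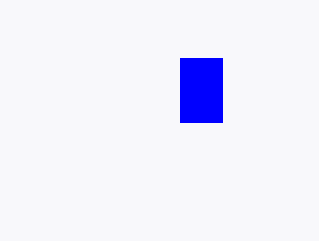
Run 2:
px0 = 180
py0 = 58
px1 = 222
py1 = 122
color = 'blue'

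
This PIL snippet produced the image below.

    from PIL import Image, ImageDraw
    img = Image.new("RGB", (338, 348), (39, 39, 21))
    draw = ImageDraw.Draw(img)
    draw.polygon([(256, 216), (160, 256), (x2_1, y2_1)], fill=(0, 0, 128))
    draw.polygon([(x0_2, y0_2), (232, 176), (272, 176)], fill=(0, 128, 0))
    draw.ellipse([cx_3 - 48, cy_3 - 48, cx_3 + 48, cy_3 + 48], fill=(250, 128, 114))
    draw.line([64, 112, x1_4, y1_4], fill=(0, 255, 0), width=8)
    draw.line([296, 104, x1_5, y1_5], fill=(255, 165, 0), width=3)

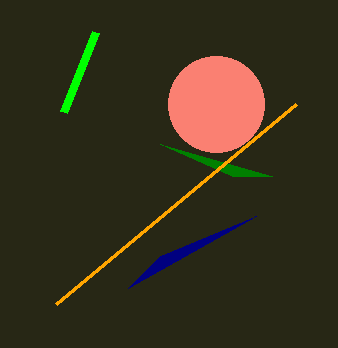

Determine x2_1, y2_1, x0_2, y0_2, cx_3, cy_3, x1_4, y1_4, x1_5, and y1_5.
x2_1 = 128; y2_1 = 288; x0_2 = 160; y0_2 = 144; cx_3 = 216; cy_3 = 104; x1_4 = 96; y1_4 = 32; x1_5 = 56; y1_5 = 304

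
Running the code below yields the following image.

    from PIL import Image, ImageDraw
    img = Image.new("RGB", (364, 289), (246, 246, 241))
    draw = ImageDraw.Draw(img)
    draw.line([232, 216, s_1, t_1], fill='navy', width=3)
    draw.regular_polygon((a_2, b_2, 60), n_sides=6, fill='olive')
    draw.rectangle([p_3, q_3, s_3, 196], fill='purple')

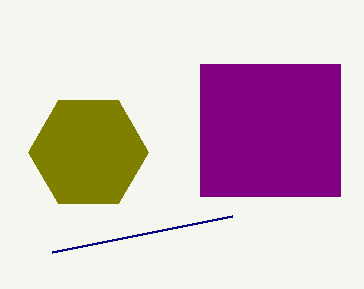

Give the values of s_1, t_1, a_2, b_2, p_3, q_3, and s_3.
s_1 = 52
t_1 = 252
a_2 = 88
b_2 = 152
p_3 = 200
q_3 = 64
s_3 = 340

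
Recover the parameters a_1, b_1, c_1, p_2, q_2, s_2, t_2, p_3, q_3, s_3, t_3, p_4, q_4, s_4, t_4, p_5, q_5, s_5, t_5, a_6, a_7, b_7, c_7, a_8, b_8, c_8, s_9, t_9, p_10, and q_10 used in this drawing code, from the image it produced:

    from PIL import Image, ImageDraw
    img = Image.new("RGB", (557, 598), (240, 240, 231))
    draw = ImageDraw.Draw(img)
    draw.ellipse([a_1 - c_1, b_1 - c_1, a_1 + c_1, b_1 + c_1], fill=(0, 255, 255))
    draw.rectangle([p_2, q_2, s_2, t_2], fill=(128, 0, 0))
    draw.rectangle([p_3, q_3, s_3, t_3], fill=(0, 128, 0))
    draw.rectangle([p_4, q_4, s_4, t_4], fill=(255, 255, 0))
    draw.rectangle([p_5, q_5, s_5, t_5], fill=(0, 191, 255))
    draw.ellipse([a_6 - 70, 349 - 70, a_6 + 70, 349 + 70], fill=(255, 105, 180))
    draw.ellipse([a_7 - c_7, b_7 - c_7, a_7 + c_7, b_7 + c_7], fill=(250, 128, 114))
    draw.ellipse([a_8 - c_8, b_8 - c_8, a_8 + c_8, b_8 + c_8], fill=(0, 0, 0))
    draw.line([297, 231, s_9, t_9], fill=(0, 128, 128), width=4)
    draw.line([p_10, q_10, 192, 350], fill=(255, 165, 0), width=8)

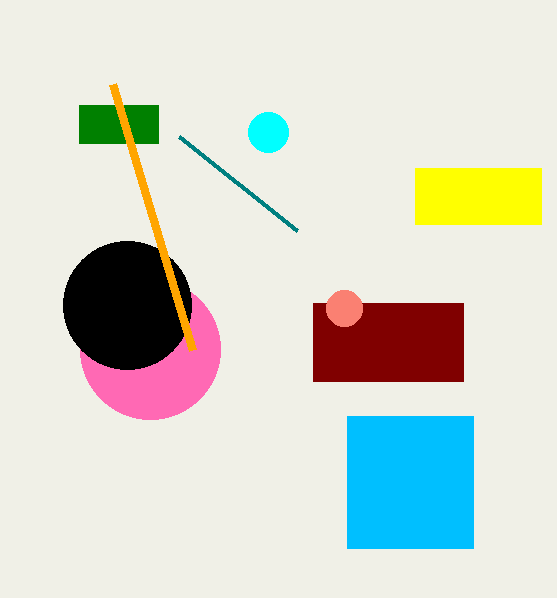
a_1 = 268
b_1 = 132
c_1 = 20
p_2 = 313
q_2 = 303
s_2 = 463
t_2 = 381
p_3 = 79
q_3 = 105
s_3 = 158
t_3 = 143
p_4 = 415
q_4 = 168
s_4 = 541
t_4 = 224
p_5 = 347
q_5 = 416
s_5 = 473
t_5 = 548
a_6 = 150
a_7 = 344
b_7 = 308
c_7 = 18
a_8 = 127
b_8 = 305
c_8 = 64
s_9 = 179
t_9 = 137
p_10 = 112
q_10 = 84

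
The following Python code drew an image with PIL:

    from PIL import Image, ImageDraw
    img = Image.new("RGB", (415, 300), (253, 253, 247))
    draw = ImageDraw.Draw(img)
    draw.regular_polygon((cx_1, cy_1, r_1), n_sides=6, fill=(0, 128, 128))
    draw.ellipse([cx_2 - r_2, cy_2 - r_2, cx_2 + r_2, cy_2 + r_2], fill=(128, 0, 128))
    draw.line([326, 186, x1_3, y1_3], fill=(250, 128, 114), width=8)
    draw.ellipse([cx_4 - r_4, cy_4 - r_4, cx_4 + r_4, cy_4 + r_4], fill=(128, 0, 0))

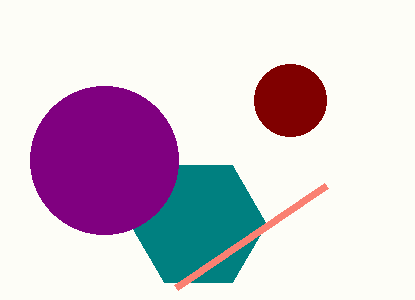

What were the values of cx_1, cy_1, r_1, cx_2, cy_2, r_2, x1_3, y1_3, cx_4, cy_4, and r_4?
cx_1 = 198
cy_1 = 224
r_1 = 68
cx_2 = 104
cy_2 = 160
r_2 = 74
x1_3 = 176
y1_3 = 288
cx_4 = 290
cy_4 = 100
r_4 = 36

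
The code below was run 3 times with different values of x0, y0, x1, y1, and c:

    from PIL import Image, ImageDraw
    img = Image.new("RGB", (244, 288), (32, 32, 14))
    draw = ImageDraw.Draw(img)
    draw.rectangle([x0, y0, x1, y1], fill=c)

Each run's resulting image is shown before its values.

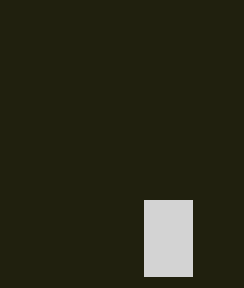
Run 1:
x0 = 144; y0 = 200; x1 = 192; y1 = 276; c = 'lightgray'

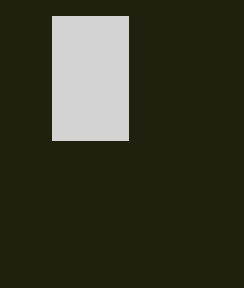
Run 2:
x0 = 52, y0 = 16, x1 = 128, y1 = 140, c = 'lightgray'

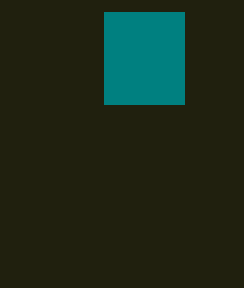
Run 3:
x0 = 104; y0 = 12; x1 = 184; y1 = 104; c = 'teal'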